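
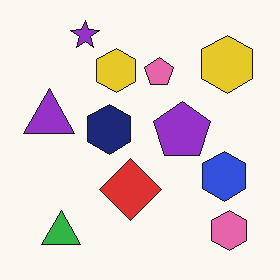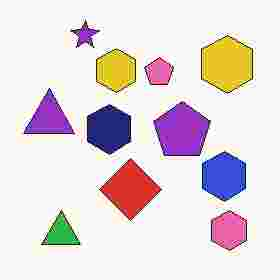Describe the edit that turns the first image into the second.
The second image is the first degraded with heavy JPEG compression.

Blocky 8×8 compression artifacts appear around shape edges and the flat background shows ringing — characteristic JPEG degradation.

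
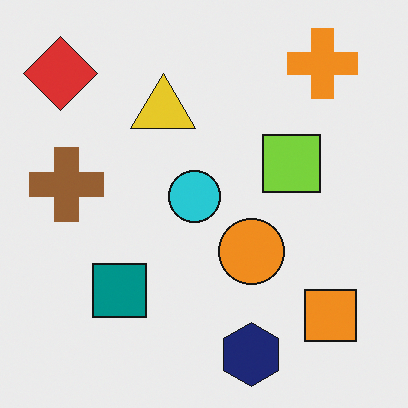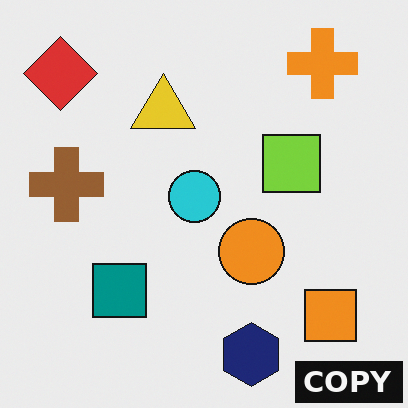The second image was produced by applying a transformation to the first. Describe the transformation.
It was watermarked with the text "COPY" in the lower-right corner.

A dark label reading "COPY" appears in the lower-right corner.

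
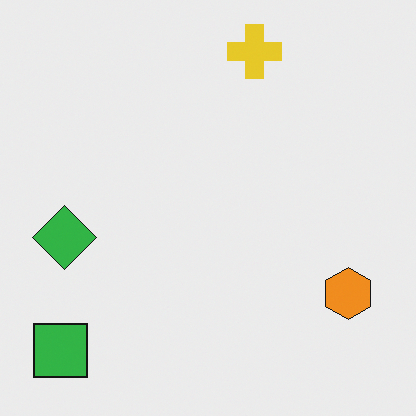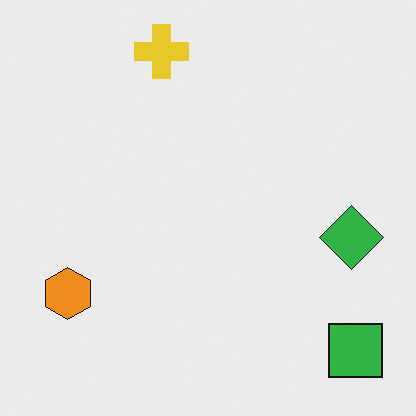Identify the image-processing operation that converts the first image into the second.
It was flipped horizontally (left ↔ right).

The green square is in the bottom-left of the first image and the bottom-right of the second — shapes on opposite sides of the vertical midline have swapped in a mirror flip.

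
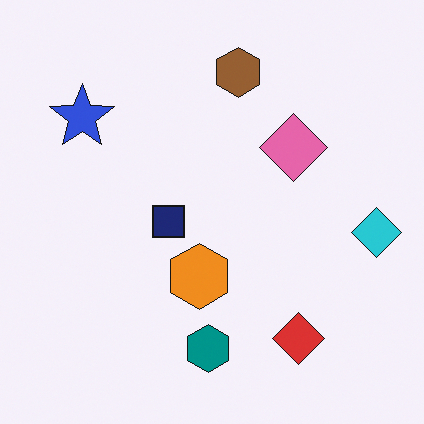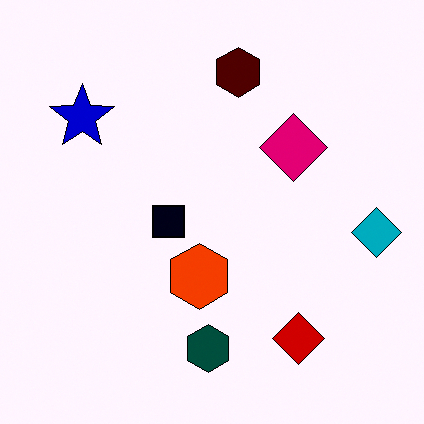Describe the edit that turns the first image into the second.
Given much higher contrast.

Tones are pushed away from mid-grey across the whole image — a global contrast change.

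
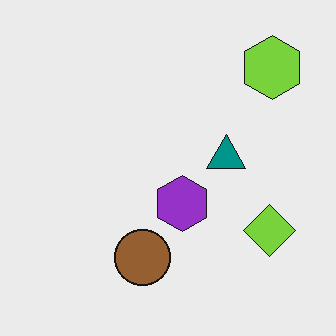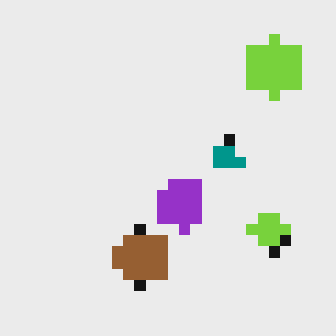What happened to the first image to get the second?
The second image is the first coarsely pixelated.

Shapes are reduced to large square blocks; fine edges and outlines are lost — a downscale-then-upscale (mosaic) effect.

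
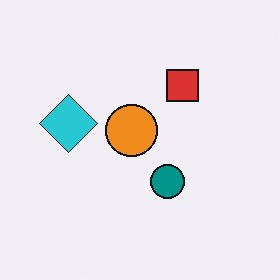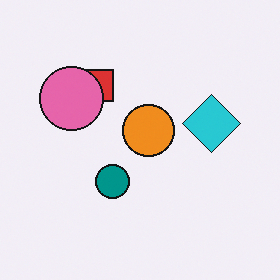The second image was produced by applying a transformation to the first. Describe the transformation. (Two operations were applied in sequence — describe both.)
The image was flipped horizontally (left ↔ right), then overlaid with an additional pink circle.

The cyan diamond is in the left of the first image and the right of the second — shapes on opposite sides of the vertical midline have swapped in a mirror flip. A pink circle appears in the second image that is absent from the first.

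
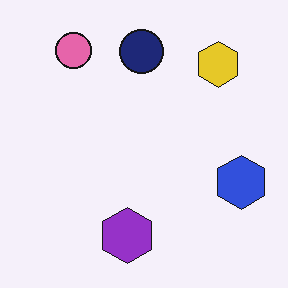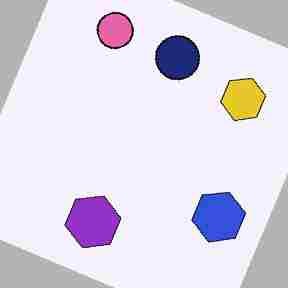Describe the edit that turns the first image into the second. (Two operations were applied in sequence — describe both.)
This is the original image rotated clockwise by a moderate amount, then degraded with heavy JPEG compression.

Every shape is tilted by the same angle and the image corners show triangular fill wedges — a whole-image rotation by a non-right angle. Blocky 8×8 compression artifacts appear around shape edges and the flat background shows ringing — characteristic JPEG degradation.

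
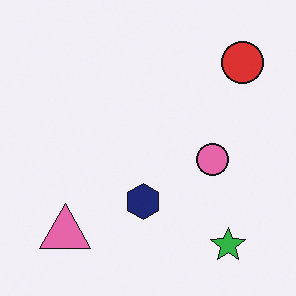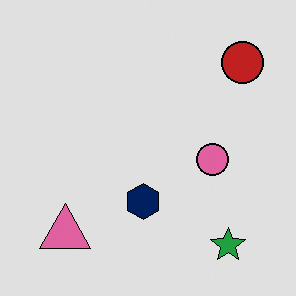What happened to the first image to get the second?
This is the original image moderately posterized.

Each flat color has snapped to a coarser quantized level — most visibly, the near-white background has dropped to a flat grey.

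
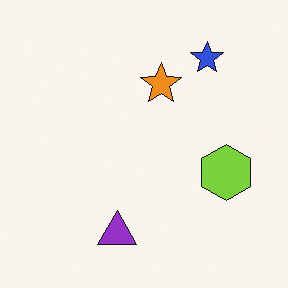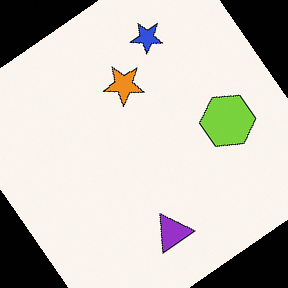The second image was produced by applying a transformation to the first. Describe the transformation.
It was rotated counter-clockwise by a large amount — several tens of degrees.

Every shape is tilted by the same angle and the image corners show triangular fill wedges — a whole-image rotation by a non-right angle.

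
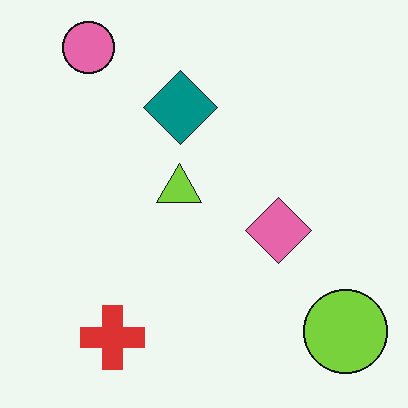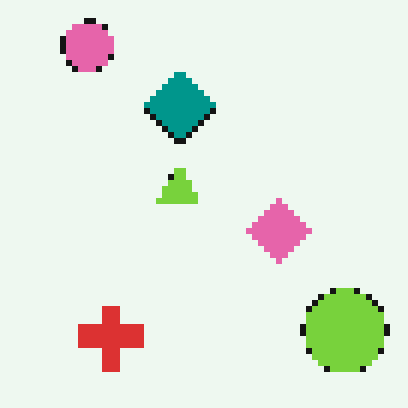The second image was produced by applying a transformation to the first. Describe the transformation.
This is the original image moderately pixelated.

Shapes are reduced to large square blocks; fine edges and outlines are lost — a downscale-then-upscale (mosaic) effect.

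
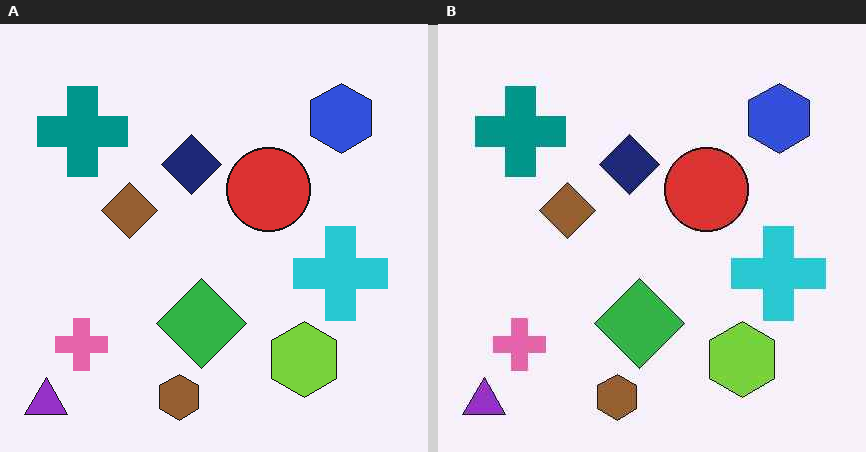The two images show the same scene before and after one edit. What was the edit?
This is the original image JPEG-compressed with visible artifacts.

Blocky 8×8 compression artifacts appear around shape edges and the flat background shows ringing — characteristic JPEG degradation.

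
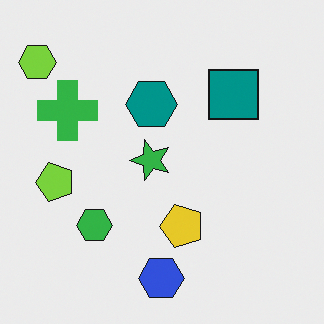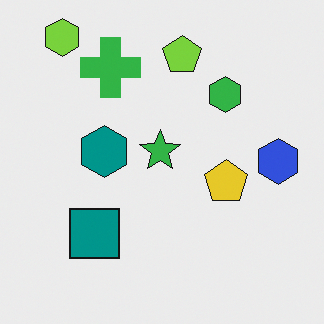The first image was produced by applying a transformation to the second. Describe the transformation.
The transformation is: transposed (reflected across the top-left ↔ bottom-right diagonal).

Shapes have swapped their row and column positions — what was in the top-right is now in the bottom-left — a diagonal reflection.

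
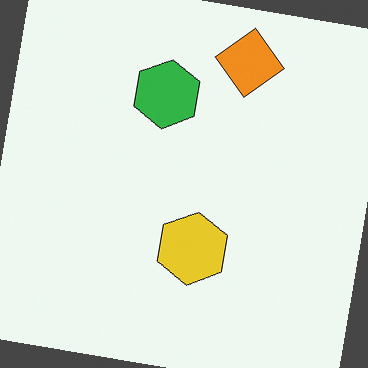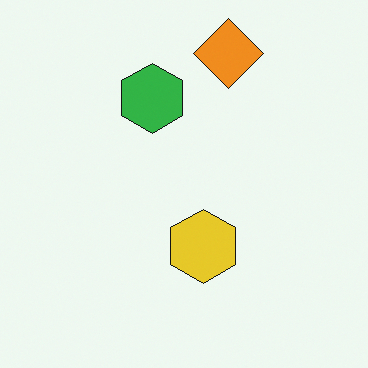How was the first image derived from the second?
Rotated clockwise by a slight angle.

Every shape is tilted by the same angle and the image corners show triangular fill wedges — a whole-image rotation by a non-right angle.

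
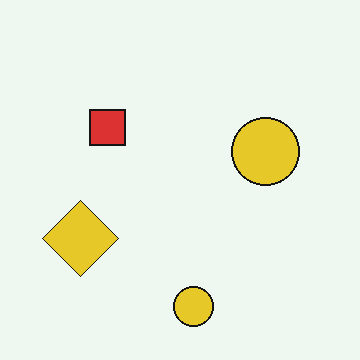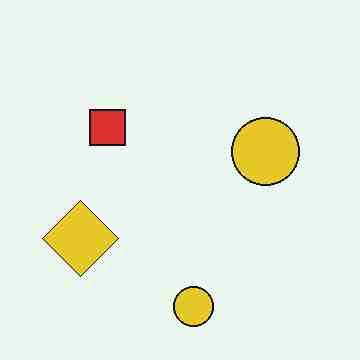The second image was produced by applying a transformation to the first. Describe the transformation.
The transformation is: heavily JPEG-compressed with obvious blocking artifacts.

Blocky 8×8 compression artifacts appear around shape edges and the flat background shows ringing — characteristic JPEG degradation.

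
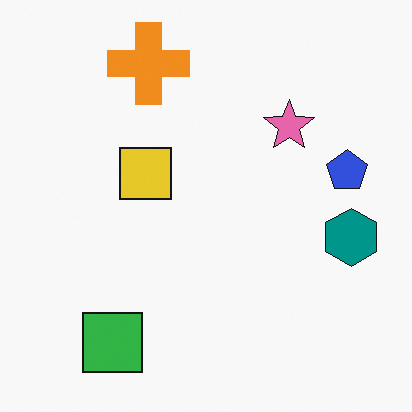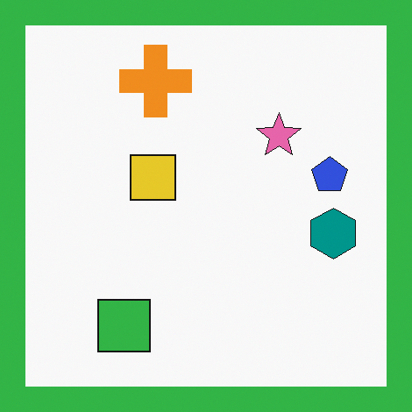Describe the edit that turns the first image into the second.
The second image is the first framed with a green border.

A solid green frame runs around the edge of the second image, with the content slightly shrunk inside it.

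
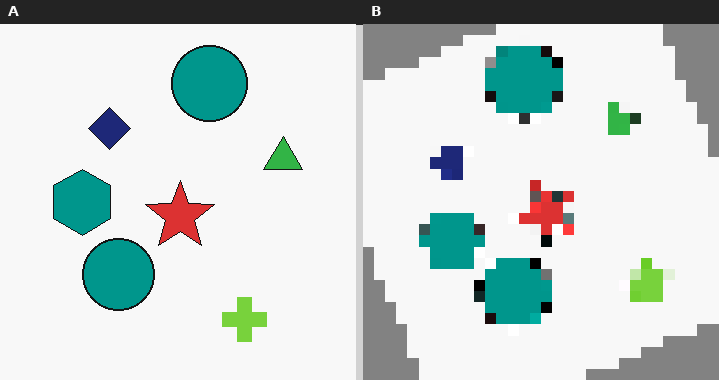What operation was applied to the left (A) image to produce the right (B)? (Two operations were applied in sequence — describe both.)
This is the original image rotated counter-clockwise by a clearly visible amount, then coarsely pixelated.

Every shape is tilted by the same angle and the image corners show triangular fill wedges — a whole-image rotation by a non-right angle. Shapes are reduced to large square blocks; fine edges and outlines are lost — a downscale-then-upscale (mosaic) effect.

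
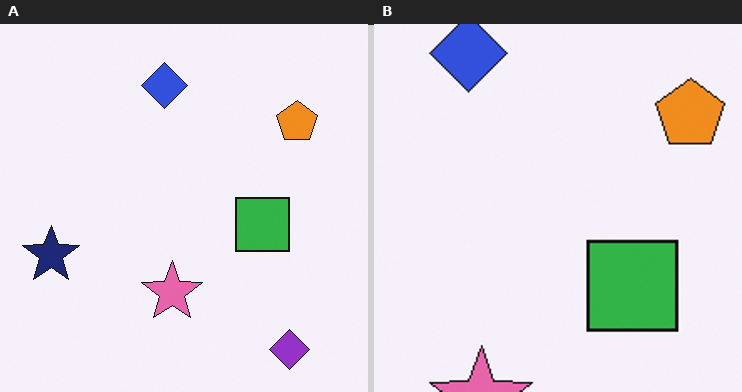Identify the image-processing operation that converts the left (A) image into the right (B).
The transformation is: cropped tightly and scaled back up.

The visible shapes are larger and the field of view is narrower; shapes near the original edges may be partly or wholly outside the frame — a crop-and-rescale.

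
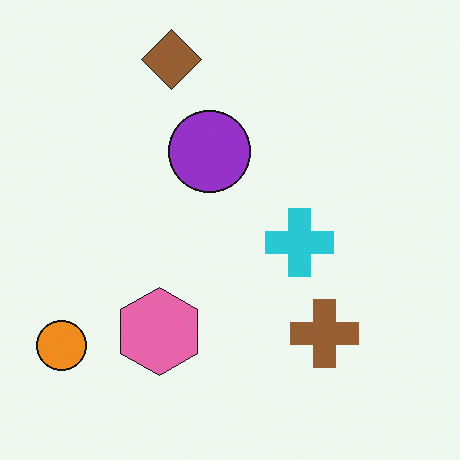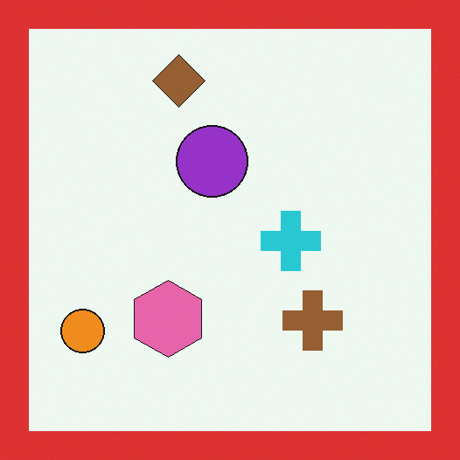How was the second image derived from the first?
The transformation is: framed with a red border.

A solid red frame runs around the edge of the second image, with the content slightly shrunk inside it.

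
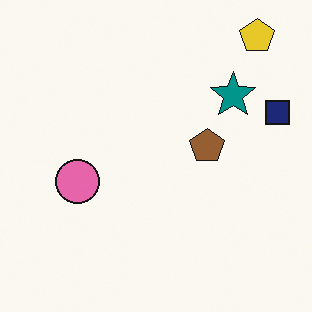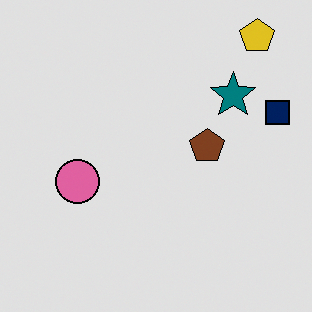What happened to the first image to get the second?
This is the original image posterized to a reduced palette.

Each flat color has snapped to a coarser quantized level — most visibly, the near-white background has dropped to a flat grey.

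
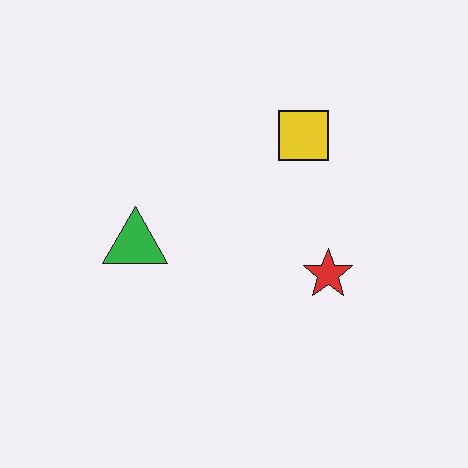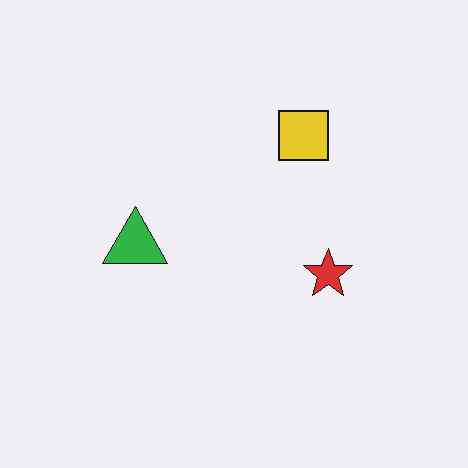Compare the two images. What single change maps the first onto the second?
The transformation is: given moderate JPEG compression.

Blocky 8×8 compression artifacts appear around shape edges and the flat background shows ringing — characteristic JPEG degradation.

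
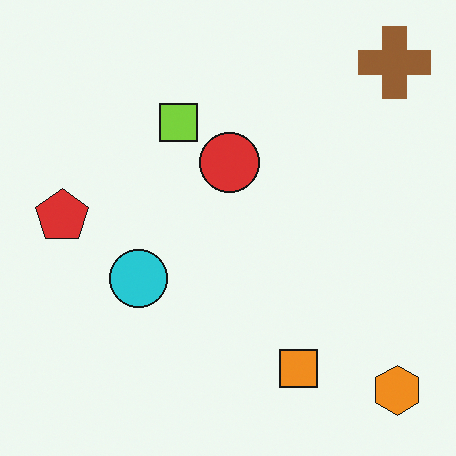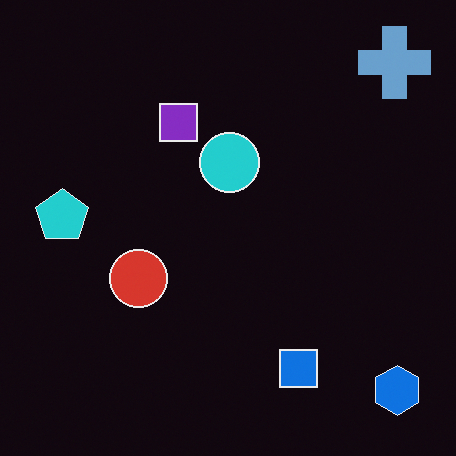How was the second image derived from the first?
The second image is the first color-inverted (negative).

The light background has become dark and every shape's color is its complement — a photographic negative.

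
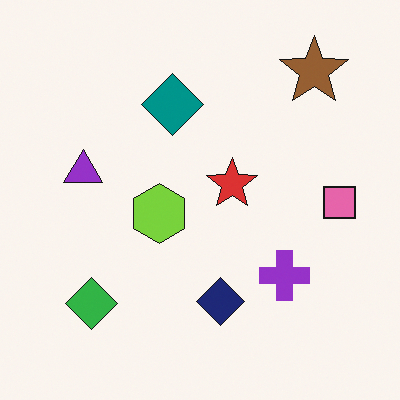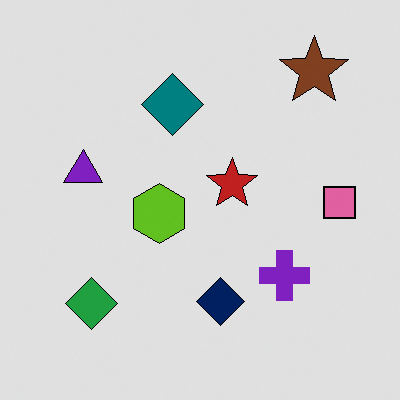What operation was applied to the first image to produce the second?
It was moderately posterized.

Each flat color has snapped to a coarser quantized level — most visibly, the near-white background has dropped to a flat grey.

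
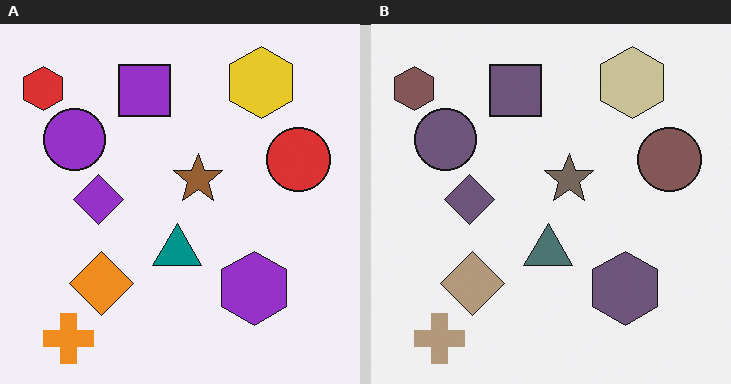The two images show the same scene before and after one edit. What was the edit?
This is the original image heavily desaturated.

All colors are more muted and greyish — a global saturation change.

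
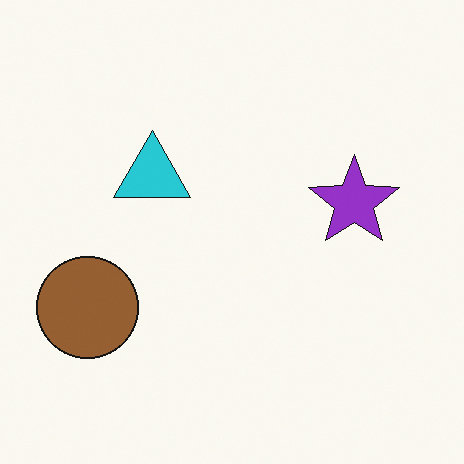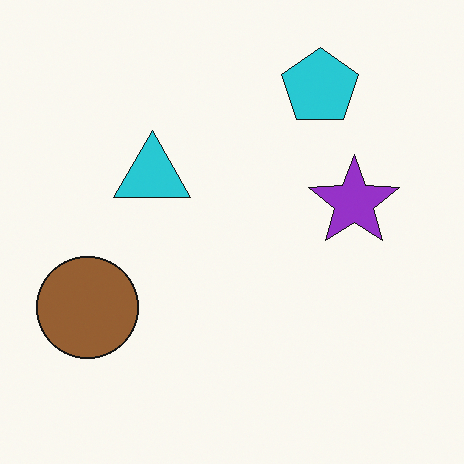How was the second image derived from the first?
Overlaid with an additional cyan pentagon.

A cyan pentagon appears in the second image that is absent from the first.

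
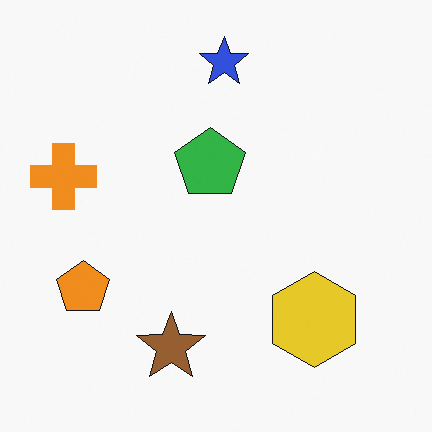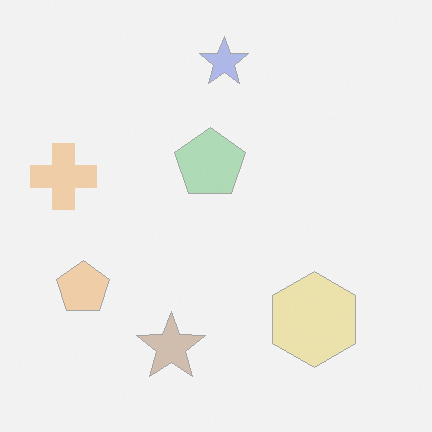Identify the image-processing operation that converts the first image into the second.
It was given much lower contrast.

Tones are pushed toward mid-grey across the whole image — a global contrast change.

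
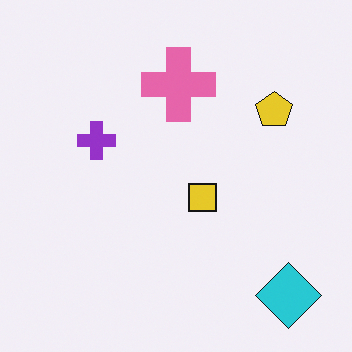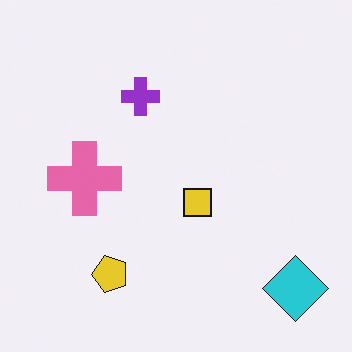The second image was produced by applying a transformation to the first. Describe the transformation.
The transformation is: transposed (reflected across the top-left ↔ bottom-right diagonal).

Shapes have swapped their row and column positions — what was in the top-right is now in the bottom-left — a diagonal reflection.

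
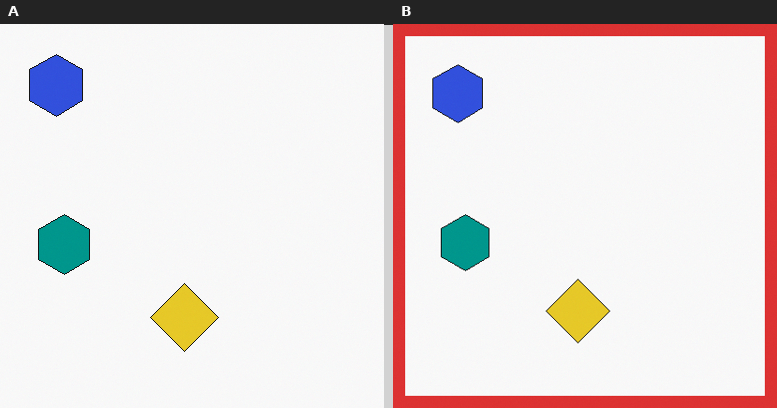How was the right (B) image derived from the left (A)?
The image was framed with a red border.

A solid red frame runs around the edge of the right (B) image, with the content slightly shrunk inside it.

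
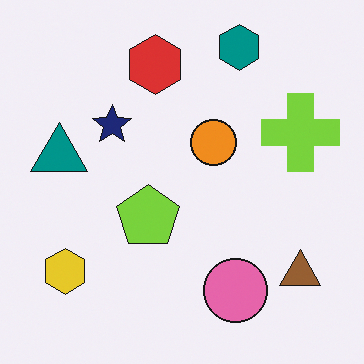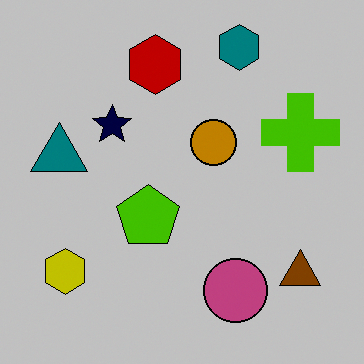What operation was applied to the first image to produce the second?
The transformation is: heavily posterized to just a handful of flat colors.

Each flat color has snapped to a coarser quantized level — most visibly, the near-white background has dropped to a flat grey.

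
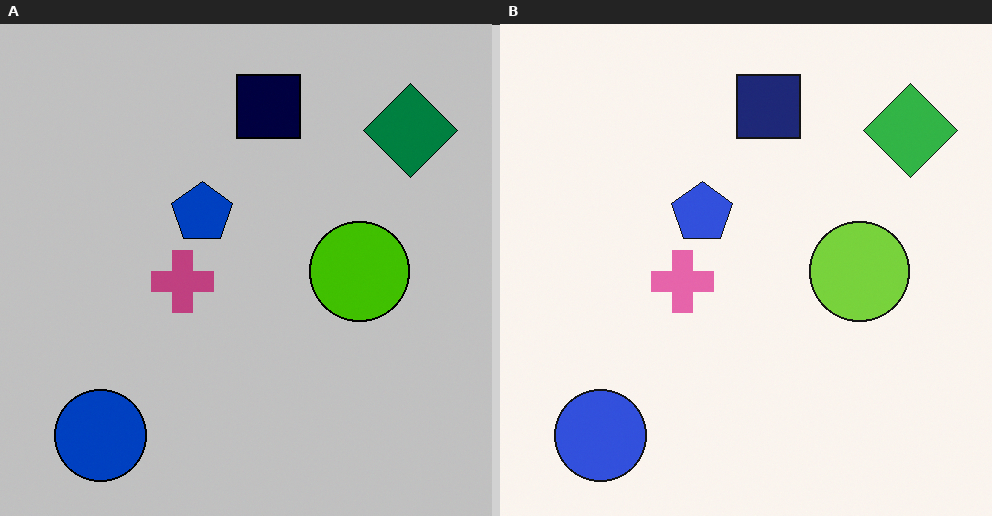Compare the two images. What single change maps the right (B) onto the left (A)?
It was heavily posterized to just a handful of flat colors.

Each flat color has snapped to a coarser quantized level — most visibly, the near-white background has dropped to a flat grey.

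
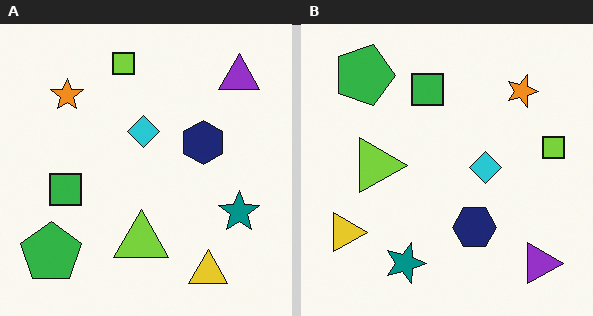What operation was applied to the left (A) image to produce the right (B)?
The transformation is: rotated 90° clockwise.

The purple triangle sits in the top-right of the left (A) image and the bottom-right of the right (B) — consistent with a whole-image 90° clockwise rotation.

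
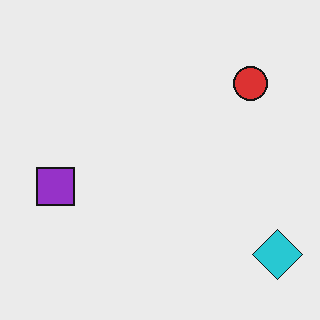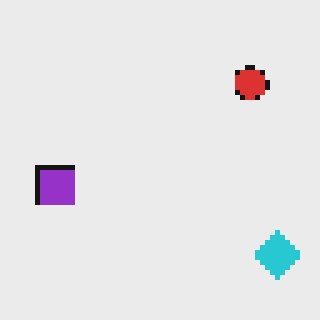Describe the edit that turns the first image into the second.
It was lightly pixelated (a mild mosaic effect).

Shapes are reduced to large square blocks; fine edges and outlines are lost — a downscale-then-upscale (mosaic) effect.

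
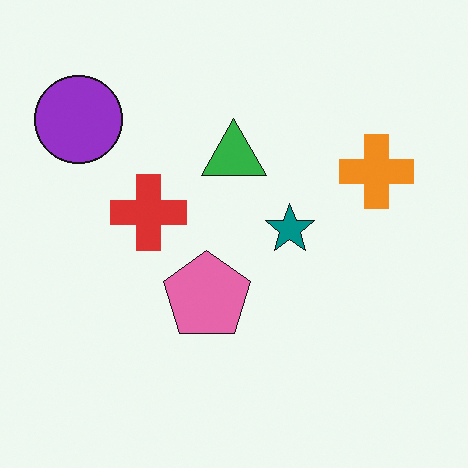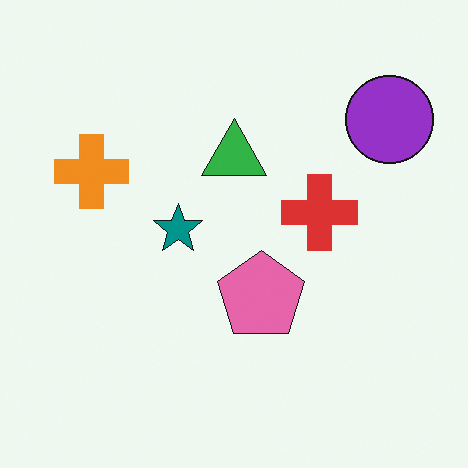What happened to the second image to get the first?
The first image is the second flipped horizontally (left ↔ right).

The purple circle is in the top-right of the second image and the top-left of the first — shapes on opposite sides of the vertical midline have swapped in a mirror flip.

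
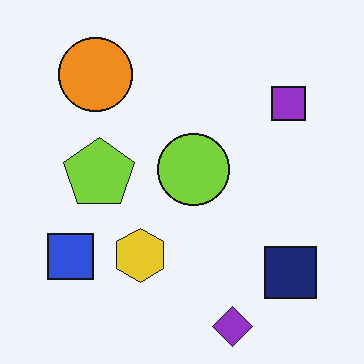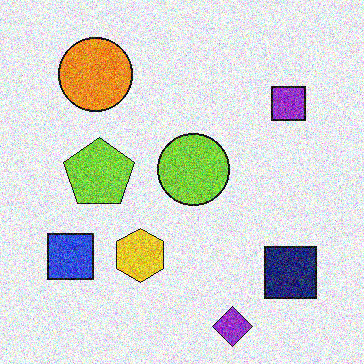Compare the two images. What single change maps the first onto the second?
The image was degraded with a thick layer of grain.

Random speckle covers the whole image, including the flat background.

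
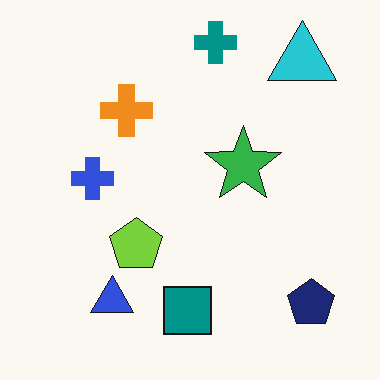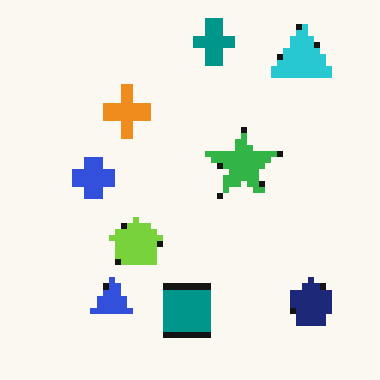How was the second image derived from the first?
The transformation is: moderately pixelated.

Shapes are reduced to large square blocks; fine edges and outlines are lost — a downscale-then-upscale (mosaic) effect.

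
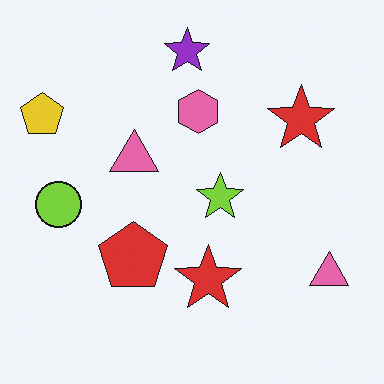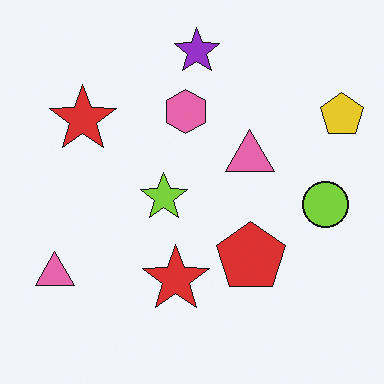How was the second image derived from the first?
Flipped horizontally (left ↔ right).

The yellow pentagon is in the top-left of the first image and the top-right of the second — shapes on opposite sides of the vertical midline have swapped in a mirror flip.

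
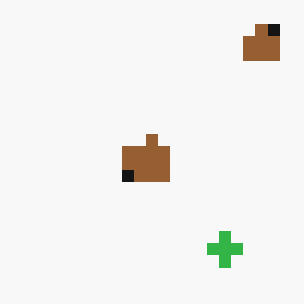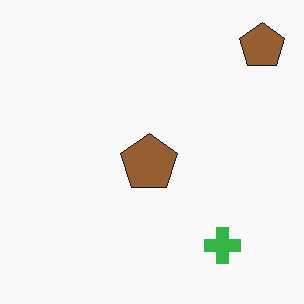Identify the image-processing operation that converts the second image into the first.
Coarsely pixelated.

Shapes are reduced to large square blocks; fine edges and outlines are lost — a downscale-then-upscale (mosaic) effect.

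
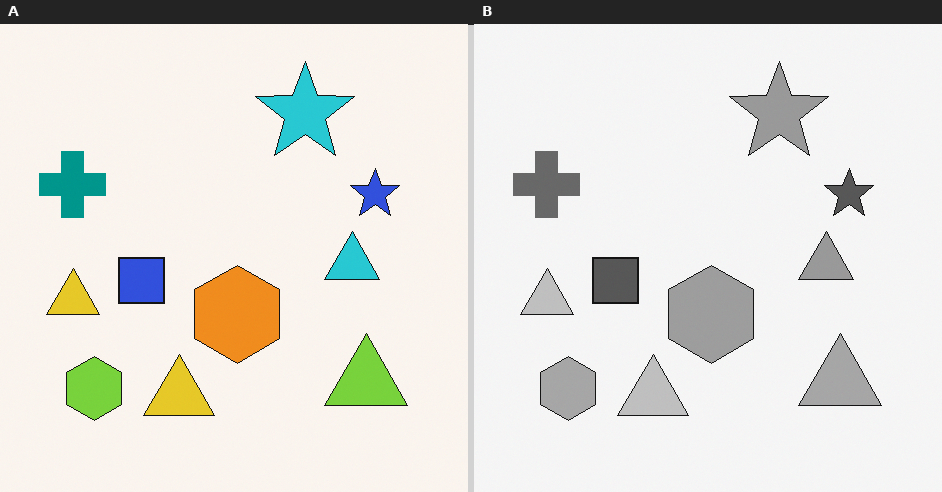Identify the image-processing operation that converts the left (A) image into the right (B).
The transformation is: converted to grayscale.

All color is removed — every shape is now a shade of grey.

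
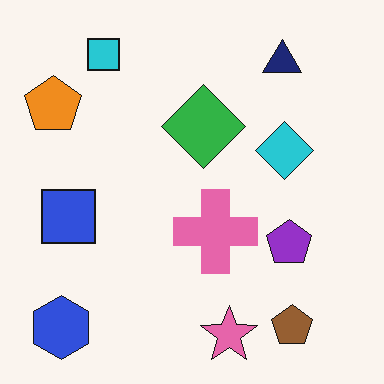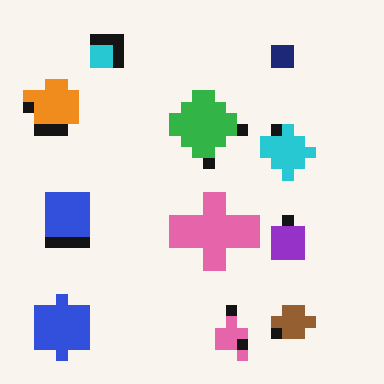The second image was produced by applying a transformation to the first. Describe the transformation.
Heavily pixelated into large blocks.

Shapes are reduced to large square blocks; fine edges and outlines are lost — a downscale-then-upscale (mosaic) effect.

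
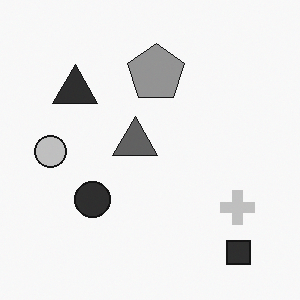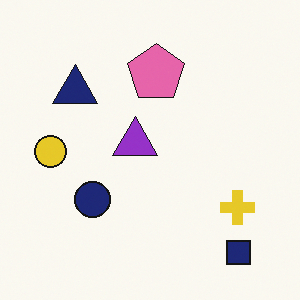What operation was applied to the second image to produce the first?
The image was converted to grayscale.

All color is removed — every shape is now a shade of grey.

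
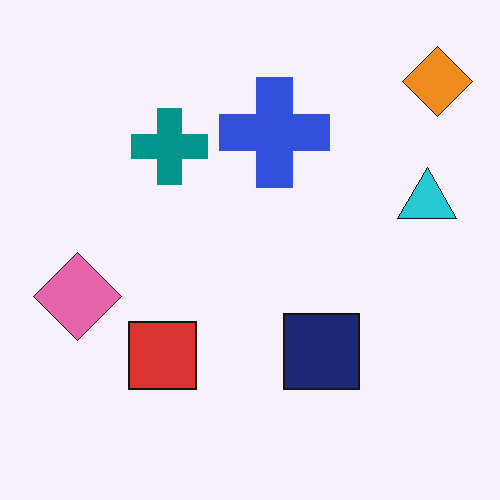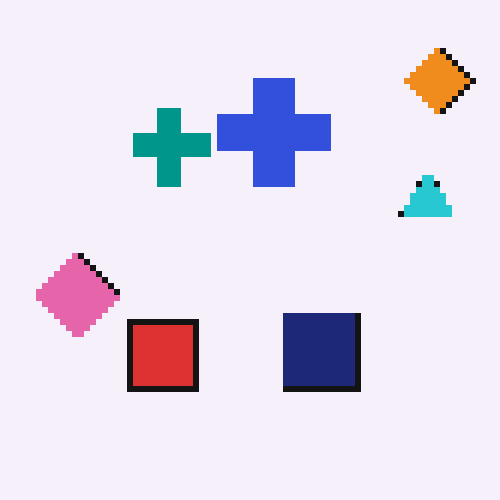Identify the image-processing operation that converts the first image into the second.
It was moderately pixelated.

Shapes are reduced to large square blocks; fine edges and outlines are lost — a downscale-then-upscale (mosaic) effect.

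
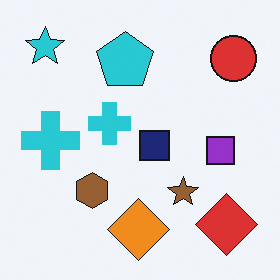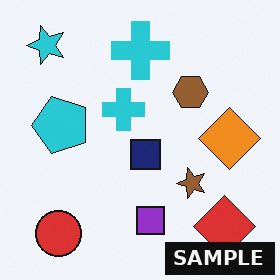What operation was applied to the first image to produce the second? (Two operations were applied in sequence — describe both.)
The transformation is: transposed (reflected across the top-left ↔ bottom-right diagonal), then watermarked with the text "SAMPLE" in the lower-right corner.

Shapes have swapped their row and column positions — what was in the top-right is now in the bottom-left — a diagonal reflection. A dark label reading "SAMPLE" appears in the lower-right corner.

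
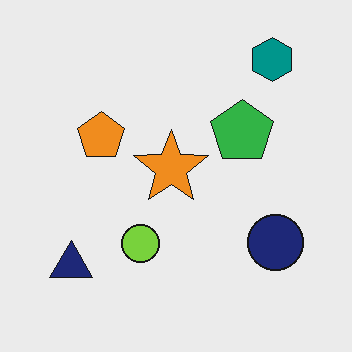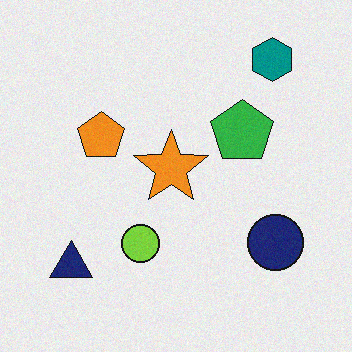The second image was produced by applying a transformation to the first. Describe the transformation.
The transformation is: degraded with light additive noise.

Random speckle covers the whole image, including the flat background.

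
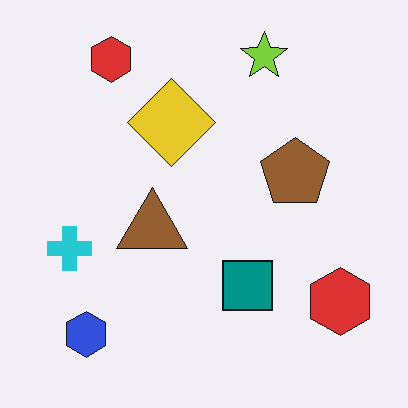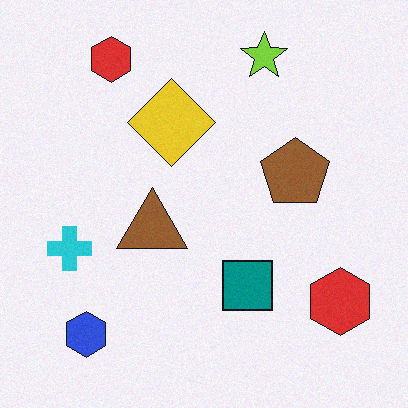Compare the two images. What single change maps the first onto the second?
Degraded with a light layer of grain.

Random speckle covers the whole image, including the flat background.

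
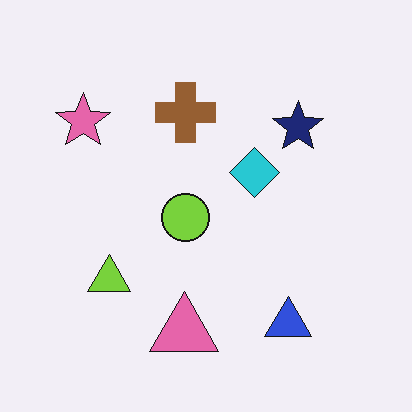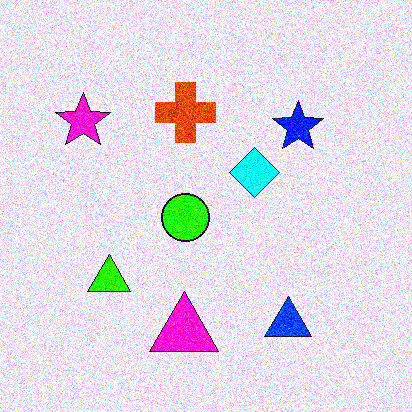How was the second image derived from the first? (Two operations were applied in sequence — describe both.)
Heavily oversaturated, then degraded with a thick layer of grain.

All colors are more vivid — a global saturation change. Random speckle covers the whole image, including the flat background.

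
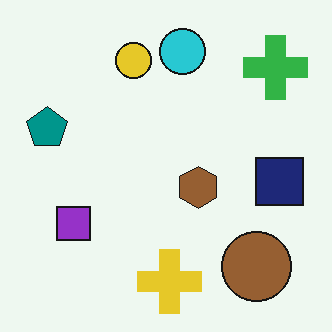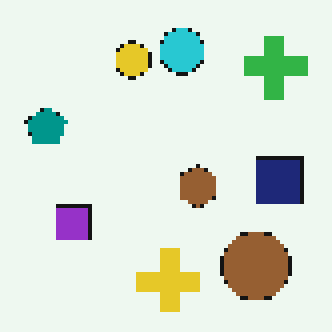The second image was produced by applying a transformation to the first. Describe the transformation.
The transformation is: mildly pixelated.

Shapes are reduced to large square blocks; fine edges and outlines are lost — a downscale-then-upscale (mosaic) effect.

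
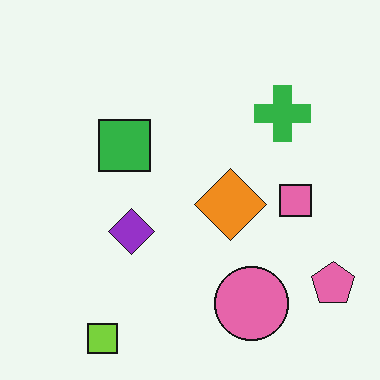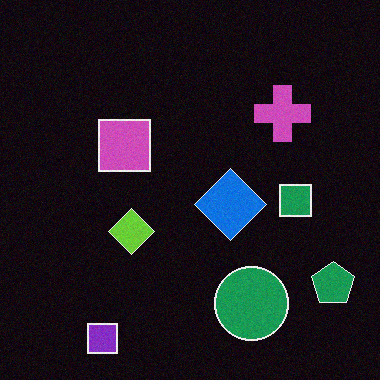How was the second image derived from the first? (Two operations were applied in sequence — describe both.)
The image was color-inverted (negative), then degraded with subtle gaussian noise.

The light background has become dark and every shape's color is its complement — a photographic negative. Random speckle covers the whole image, including the flat background.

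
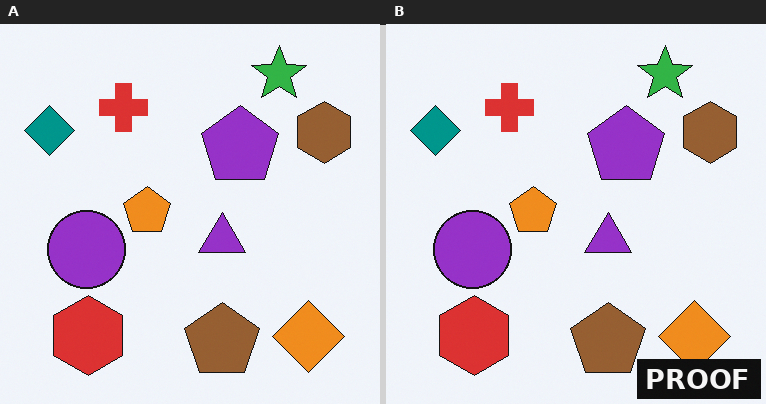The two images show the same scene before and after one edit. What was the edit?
It was watermarked with the text "PROOF" in the lower-right corner.

A dark label reading "PROOF" appears in the lower-right corner.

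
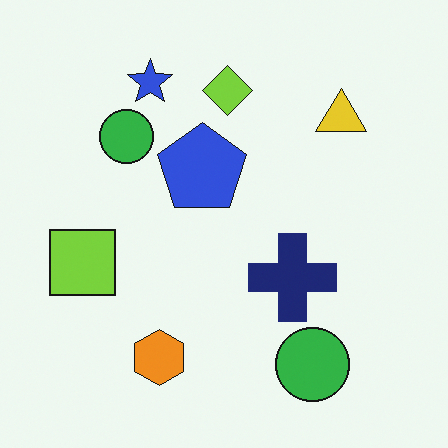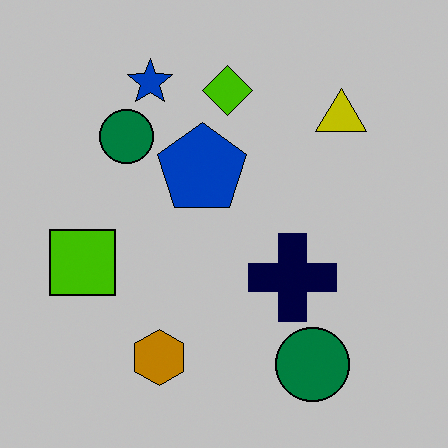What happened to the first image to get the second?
It was heavily posterized to just a handful of flat colors.

Each flat color has snapped to a coarser quantized level — most visibly, the near-white background has dropped to a flat grey.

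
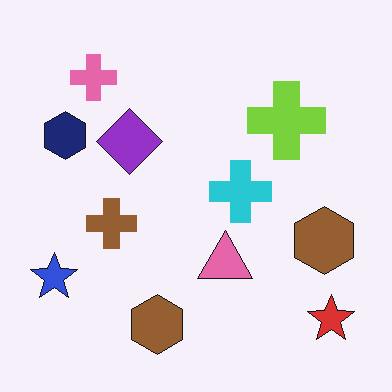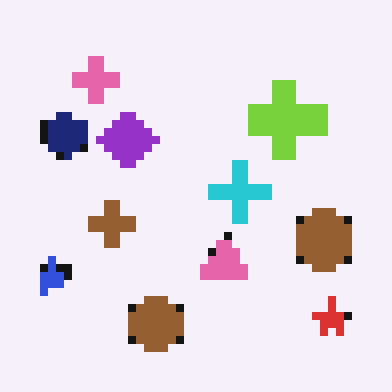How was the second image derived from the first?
It was pixelated into visible square blocks.

Shapes are reduced to large square blocks; fine edges and outlines are lost — a downscale-then-upscale (mosaic) effect.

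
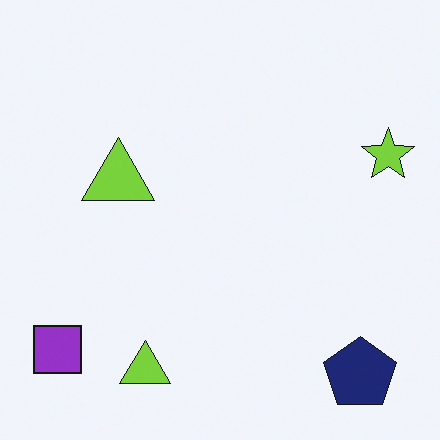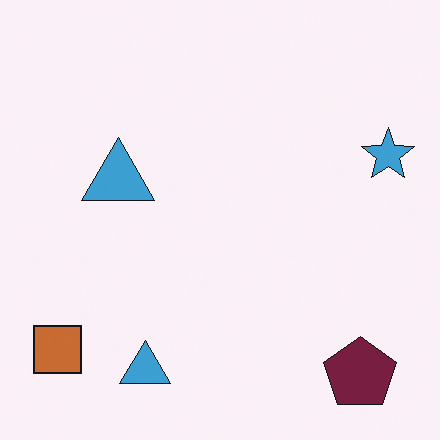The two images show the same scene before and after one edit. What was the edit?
Hue-shifted by a moderate amount.

Every shape's color has rotated by the same amount around the hue wheel — a uniform hue shift.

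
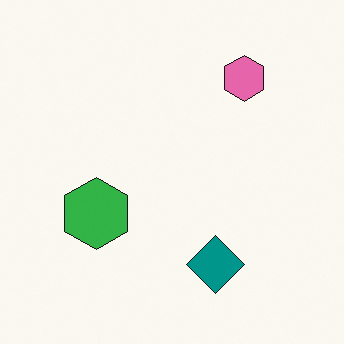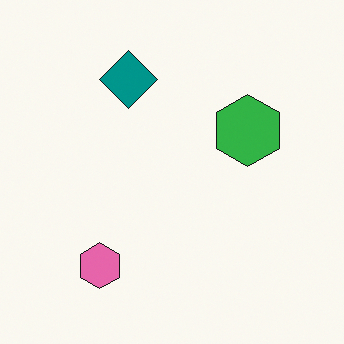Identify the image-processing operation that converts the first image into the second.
This is the original image rotated 180°.

The pink hexagon sits in the top-right of the first image and the bottom-left of the second — consistent with a whole-image 180° rotation.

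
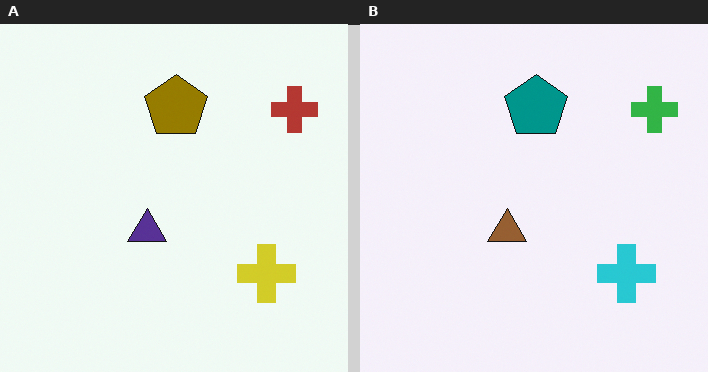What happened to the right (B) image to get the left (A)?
It was hue-shifted through roughly half the color wheel.

Every shape's color has rotated by the same amount around the hue wheel — a uniform hue shift.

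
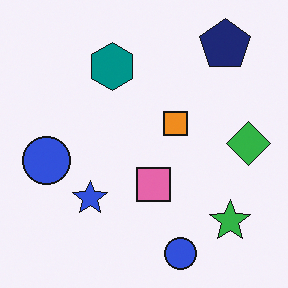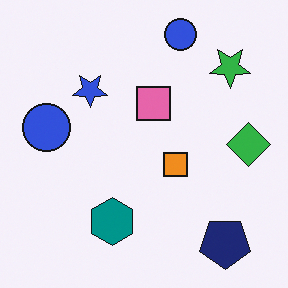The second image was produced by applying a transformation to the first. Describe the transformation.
The image was flipped vertically (top ↔ bottom).

The navy pentagon is in the top-right of the first image and the bottom-right of the second — shapes on opposite sides of the horizontal midline have swapped in a mirror flip.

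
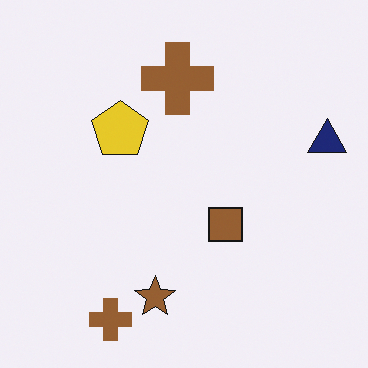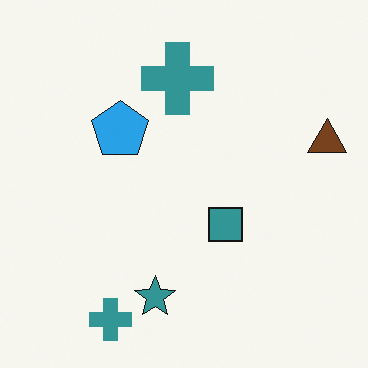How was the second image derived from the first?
This is the original image hue-shifted noticeably.

Every shape's color has rotated by the same amount around the hue wheel — a uniform hue shift.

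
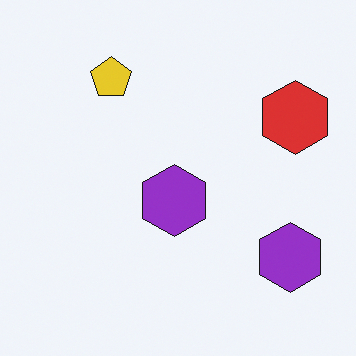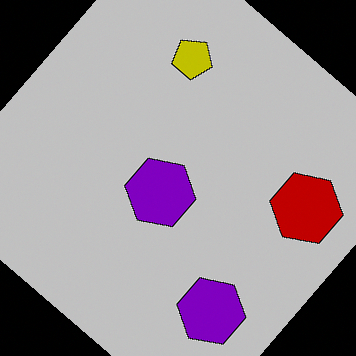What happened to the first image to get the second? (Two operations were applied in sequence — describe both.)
Aggressively posterized, then rotated clockwise by a large amount — several tens of degrees.

Each flat color has snapped to a coarser quantized level — most visibly, the near-white background has dropped to a flat grey. Every shape is tilted by the same angle and the image corners show triangular fill wedges — a whole-image rotation by a non-right angle.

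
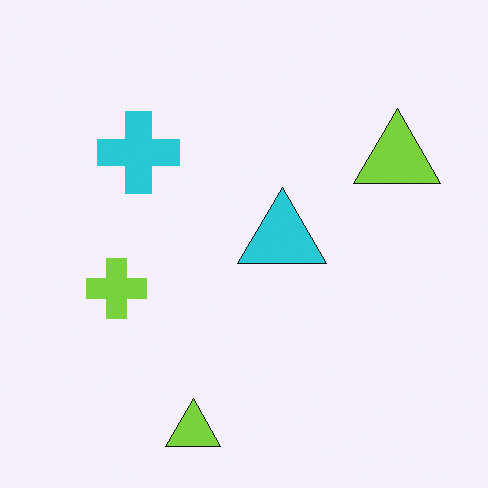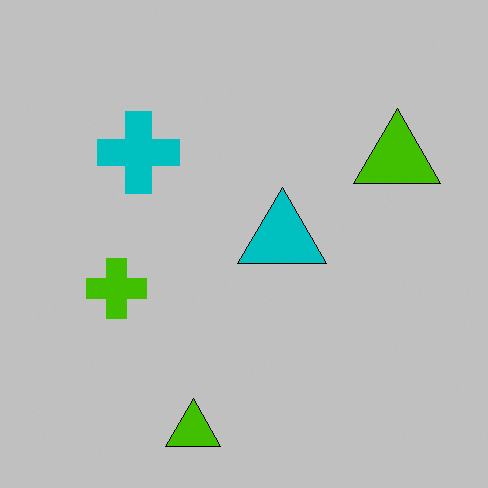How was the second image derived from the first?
It was heavily posterized to just a handful of flat colors.

Each flat color has snapped to a coarser quantized level — most visibly, the near-white background has dropped to a flat grey.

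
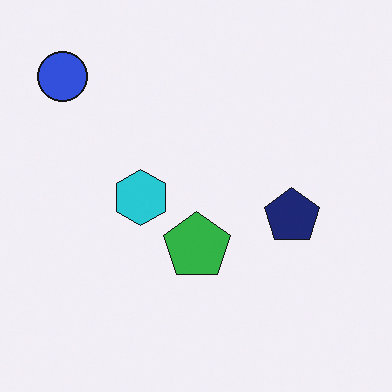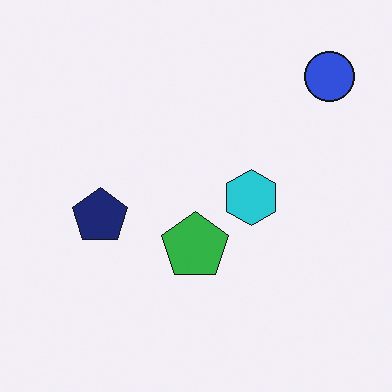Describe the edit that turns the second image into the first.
This is the original image flipped horizontally (left ↔ right).

The blue circle is in the top-right of the second image and the top-left of the first — shapes on opposite sides of the vertical midline have swapped in a mirror flip.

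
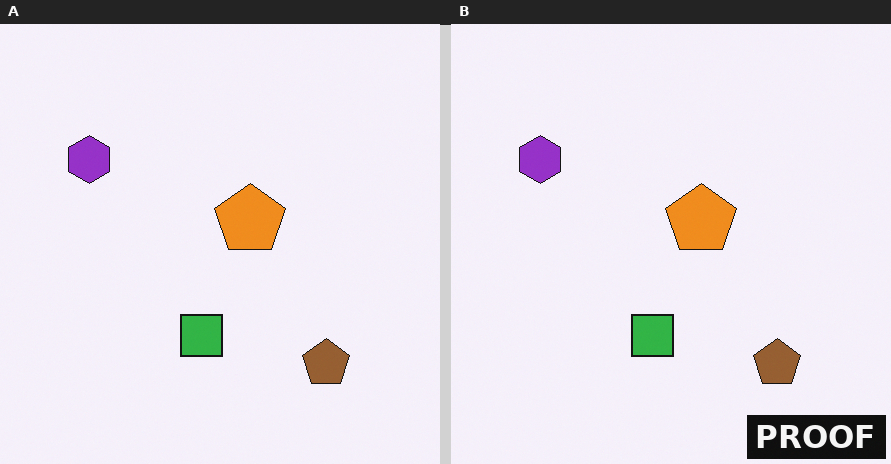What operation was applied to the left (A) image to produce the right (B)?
Watermarked with the text "PROOF" in the lower-right corner.

A dark label reading "PROOF" appears in the lower-right corner.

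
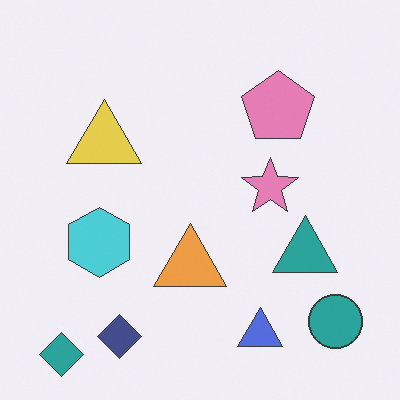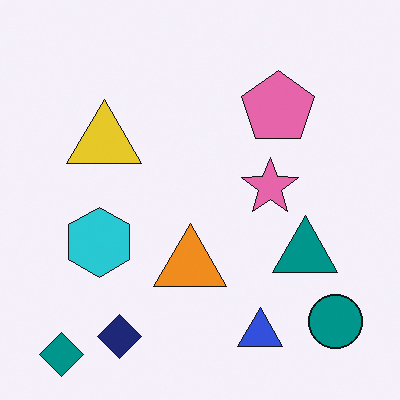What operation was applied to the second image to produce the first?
Given slightly reduced contrast.

Tones are pushed toward mid-grey across the whole image — a global contrast change.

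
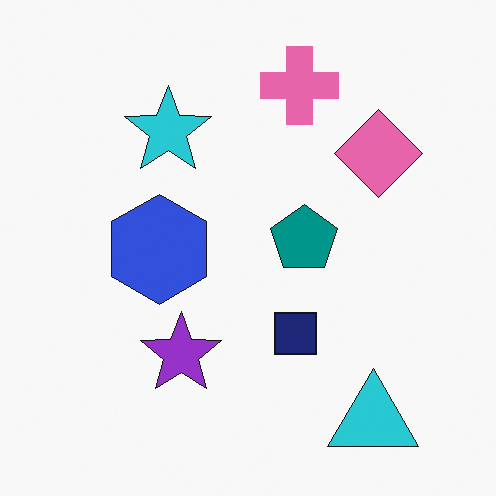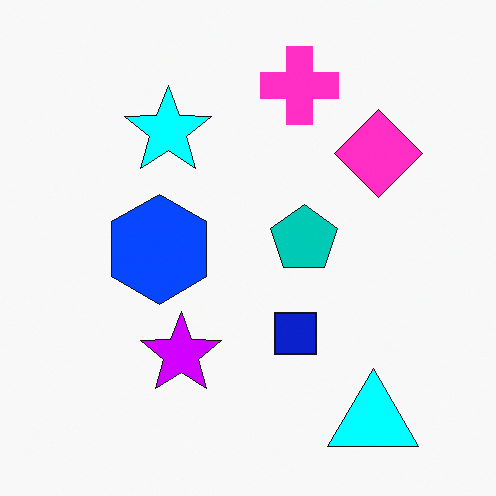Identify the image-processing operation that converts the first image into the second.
Heavily oversaturated.

All colors are more vivid — a global saturation change.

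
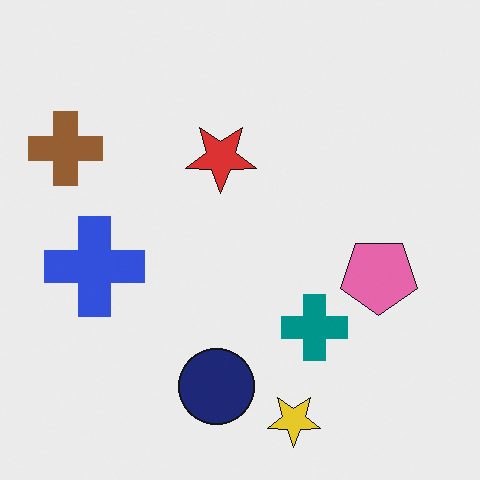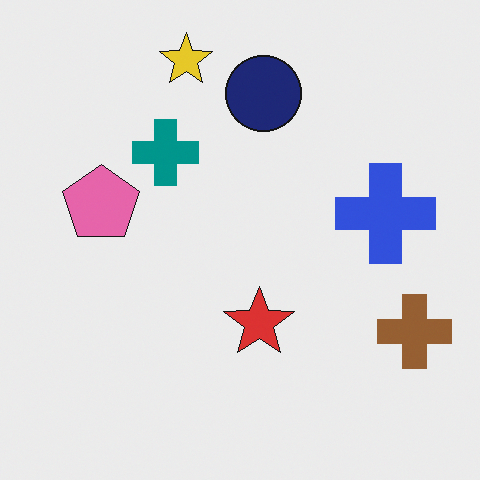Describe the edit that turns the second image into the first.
The transformation is: rotated 180°.

The brown cross sits in the bottom-right of the second image and the top-left of the first — consistent with a whole-image 180° rotation.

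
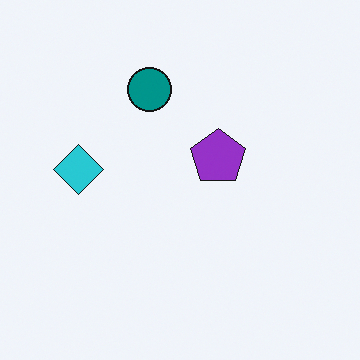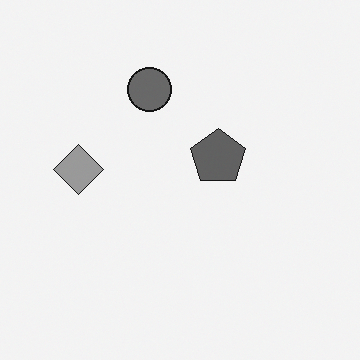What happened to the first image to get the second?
This is the original image converted to grayscale.

All color is removed — every shape is now a shade of grey.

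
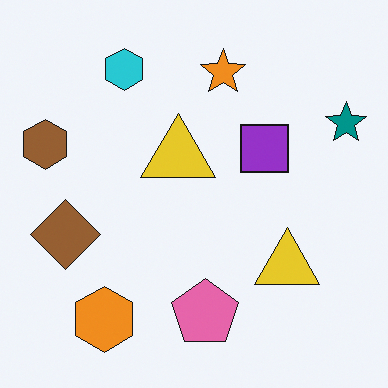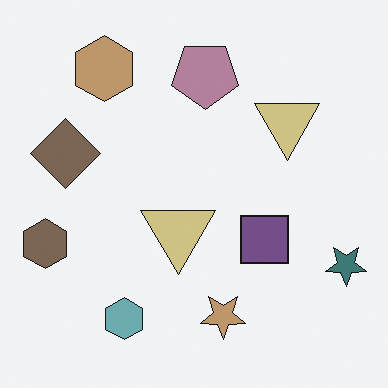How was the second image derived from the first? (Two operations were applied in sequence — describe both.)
It was made much more muted (saturation change), then flipped vertically (top ↔ bottom).

All colors are more muted and greyish — a global saturation change. The orange hexagon is in the bottom-left of the first image and the top-left of the second — shapes on opposite sides of the horizontal midline have swapped in a mirror flip.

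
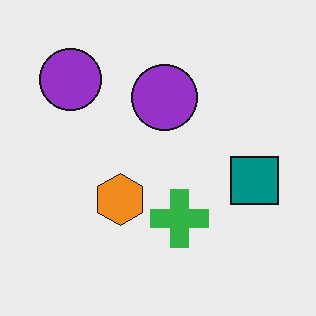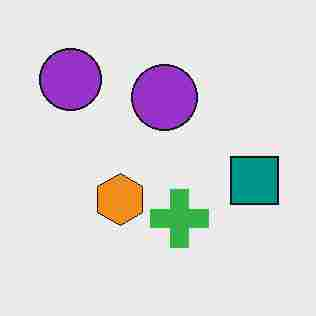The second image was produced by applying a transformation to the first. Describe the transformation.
The image was heavily JPEG-compressed with obvious blocking artifacts.

Blocky 8×8 compression artifacts appear around shape edges and the flat background shows ringing — characteristic JPEG degradation.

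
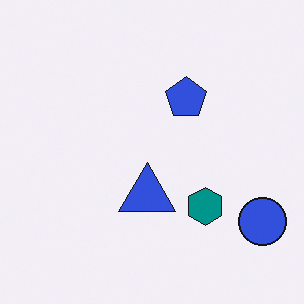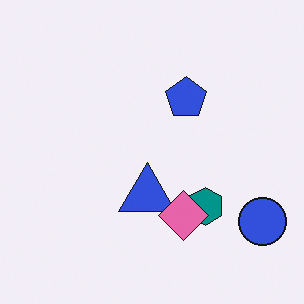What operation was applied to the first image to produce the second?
This is the original image overlaid with an additional pink diamond.

A pink diamond appears in the second image that is absent from the first.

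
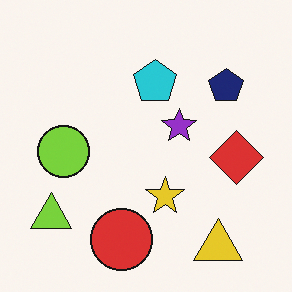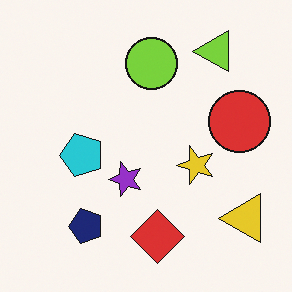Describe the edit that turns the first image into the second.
It was transposed (reflected across the top-left ↔ bottom-right diagonal).

Shapes have swapped their row and column positions — what was in the top-right is now in the bottom-left — a diagonal reflection.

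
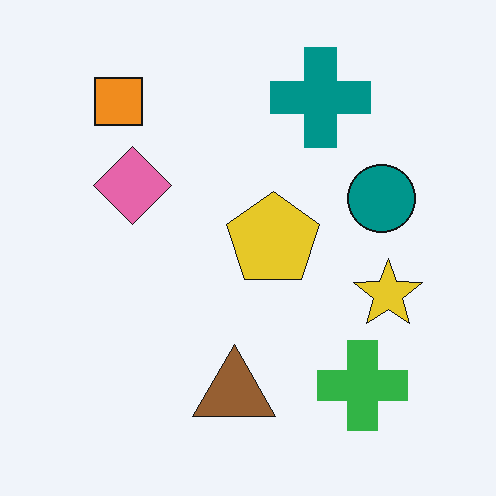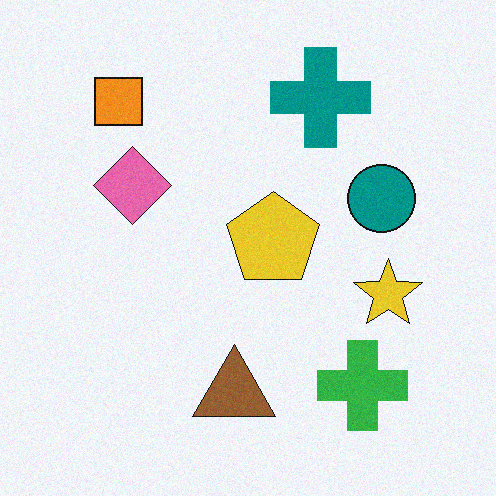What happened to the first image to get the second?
Degraded with subtle gaussian noise.

Random speckle covers the whole image, including the flat background.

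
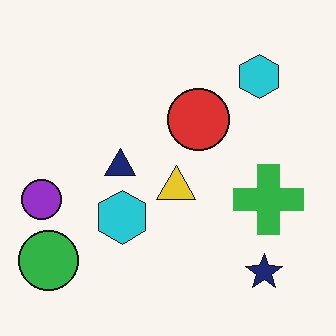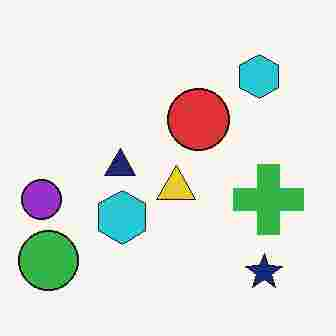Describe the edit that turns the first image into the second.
The image was heavily JPEG-compressed with obvious blocking artifacts.

Blocky 8×8 compression artifacts appear around shape edges and the flat background shows ringing — characteristic JPEG degradation.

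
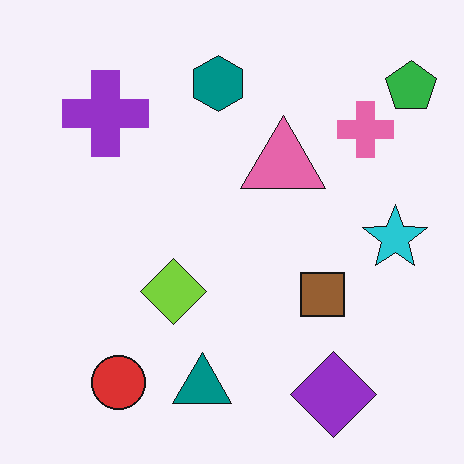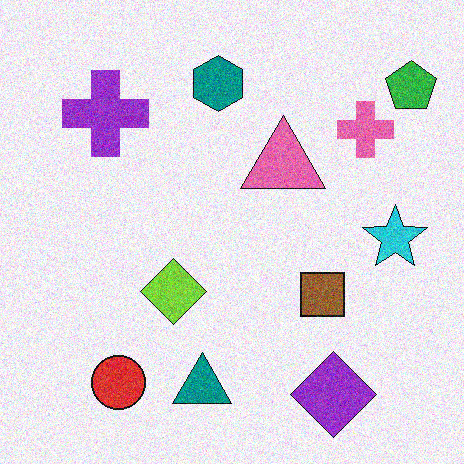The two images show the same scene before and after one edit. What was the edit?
The second image is the first degraded with visible gaussian noise.

Random speckle covers the whole image, including the flat background.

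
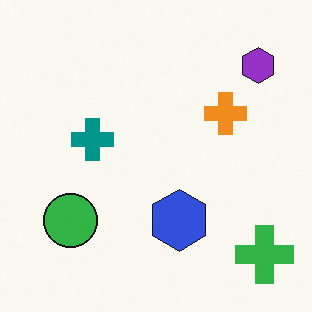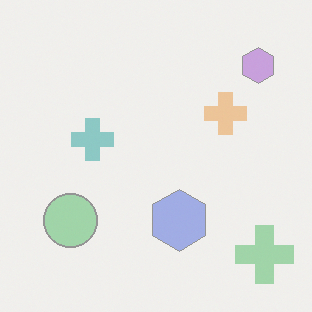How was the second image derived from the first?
This is the original image given much lower contrast.

Tones are pushed toward mid-grey across the whole image — a global contrast change.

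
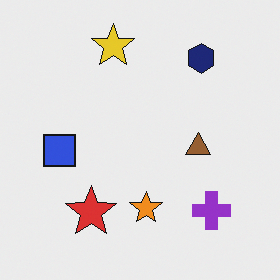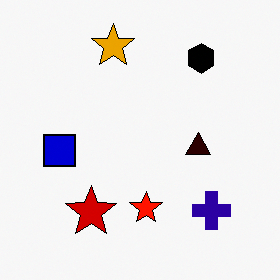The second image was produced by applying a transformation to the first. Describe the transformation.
This is the original image given much higher contrast.

Tones are pushed away from mid-grey across the whole image — a global contrast change.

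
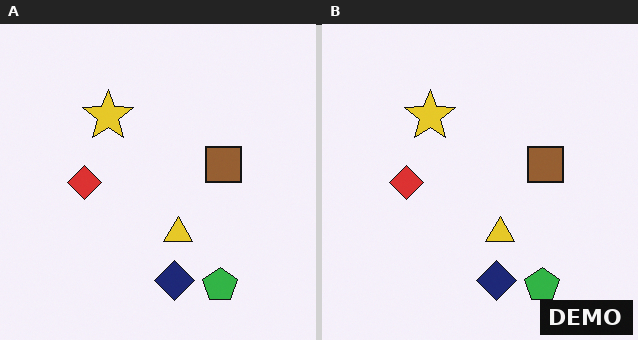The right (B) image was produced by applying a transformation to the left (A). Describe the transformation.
The right (B) image is the left (A) watermarked with the text "DEMO" in the lower-right corner.

A dark label reading "DEMO" appears in the lower-right corner.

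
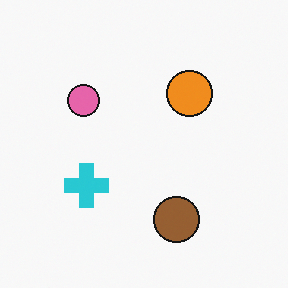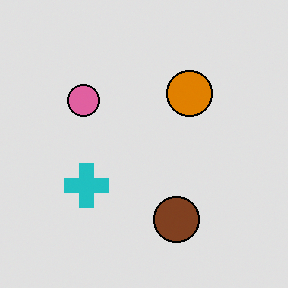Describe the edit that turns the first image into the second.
Posterized to a reduced palette.

Each flat color has snapped to a coarser quantized level — most visibly, the near-white background has dropped to a flat grey.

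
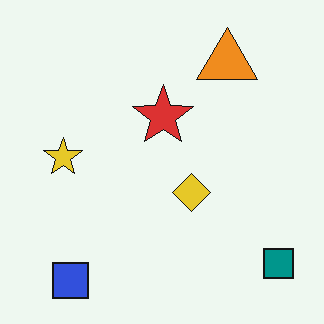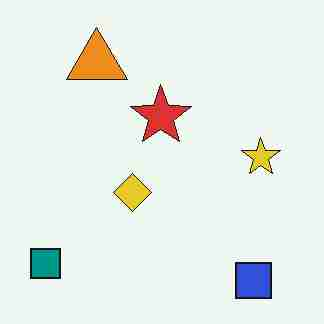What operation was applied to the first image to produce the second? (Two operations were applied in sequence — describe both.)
Flipped horizontally (left ↔ right), then degraded with heavy JPEG compression.

The teal square is in the bottom-right of the first image and the bottom-left of the second — shapes on opposite sides of the vertical midline have swapped in a mirror flip. Blocky 8×8 compression artifacts appear around shape edges and the flat background shows ringing — characteristic JPEG degradation.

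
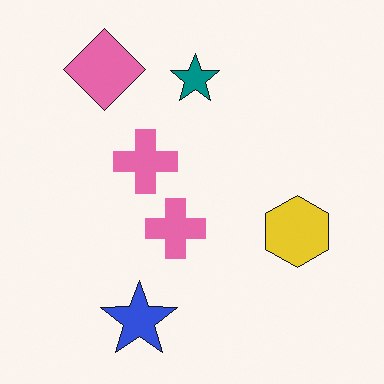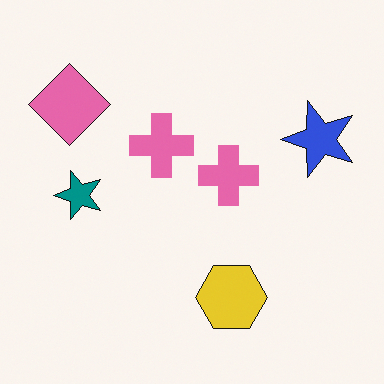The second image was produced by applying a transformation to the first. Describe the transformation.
The transformation is: transposed (reflected across the top-left ↔ bottom-right diagonal).

Shapes have swapped their row and column positions — what was in the top-right is now in the bottom-left — a diagonal reflection.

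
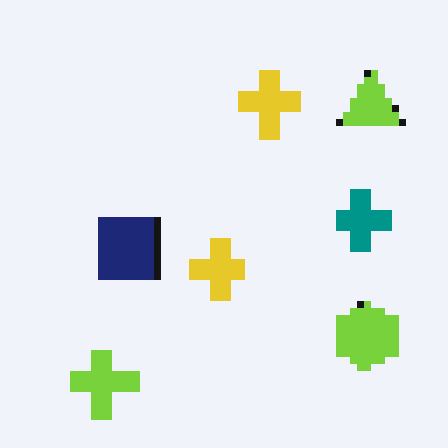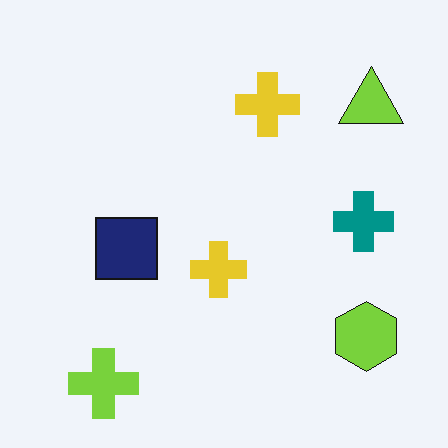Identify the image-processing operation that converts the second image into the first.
This is the original image pixelated into visible square blocks.

Shapes are reduced to large square blocks; fine edges and outlines are lost — a downscale-then-upscale (mosaic) effect.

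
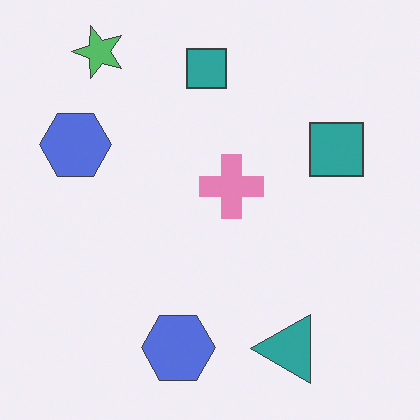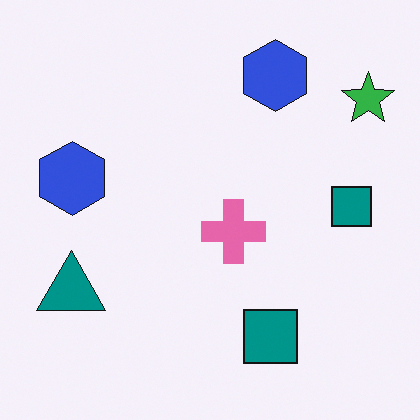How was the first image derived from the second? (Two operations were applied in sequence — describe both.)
Rotated 90° counter-clockwise, then given slightly reduced contrast.

The green star sits in the top-right of the second image and the top-left of the first — consistent with a whole-image 90° counter-clockwise rotation. Tones are pushed toward mid-grey across the whole image — a global contrast change.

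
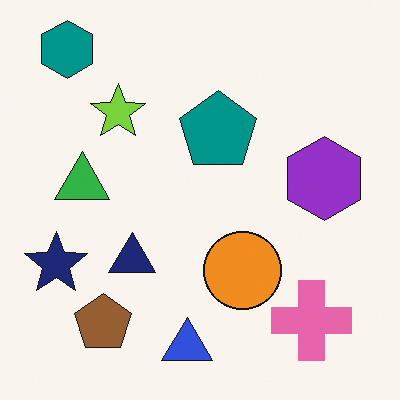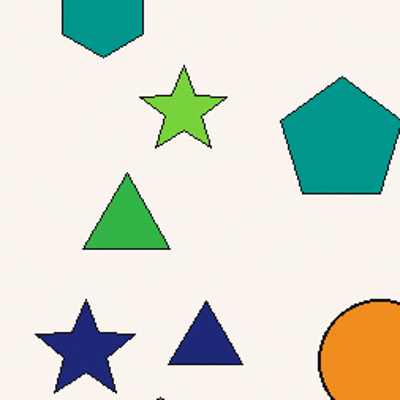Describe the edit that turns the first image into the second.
Cropped to a modestly smaller region and rescaled.

The visible shapes are larger and the field of view is narrower; shapes near the original edges may be partly or wholly outside the frame — a crop-and-rescale.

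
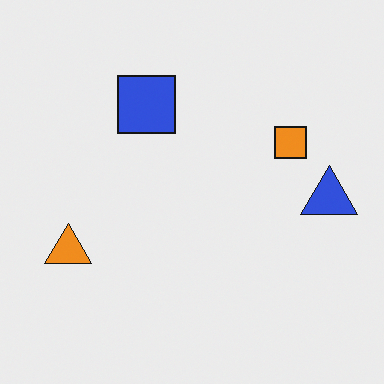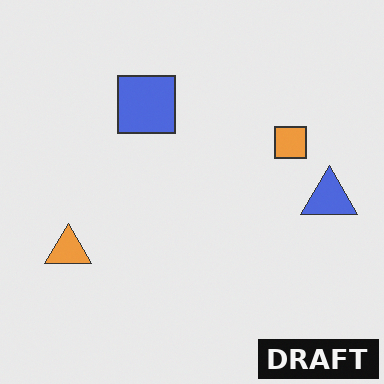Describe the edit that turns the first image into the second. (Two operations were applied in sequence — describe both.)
This is the original image given slightly reduced contrast, then watermarked with the text "DRAFT" in the lower-right corner.

Tones are pushed toward mid-grey across the whole image — a global contrast change. A dark label reading "DRAFT" appears in the lower-right corner.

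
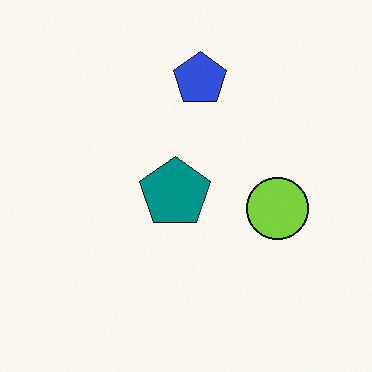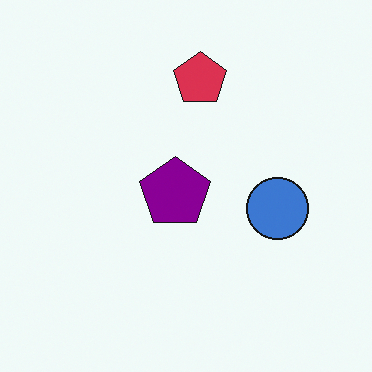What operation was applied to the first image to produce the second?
Hue-shifted by a moderate amount.

Every shape's color has rotated by the same amount around the hue wheel — a uniform hue shift.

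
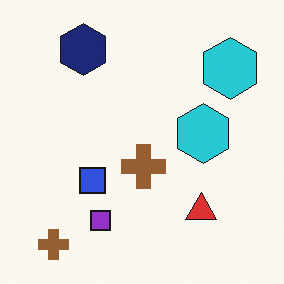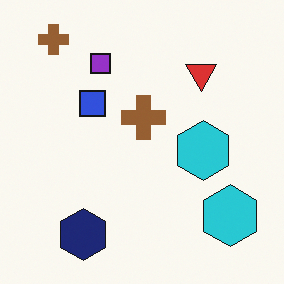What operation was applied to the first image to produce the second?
The second image is the first flipped vertically (top ↔ bottom).

The navy hexagon is in the top-left of the first image and the bottom-left of the second — shapes on opposite sides of the horizontal midline have swapped in a mirror flip.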